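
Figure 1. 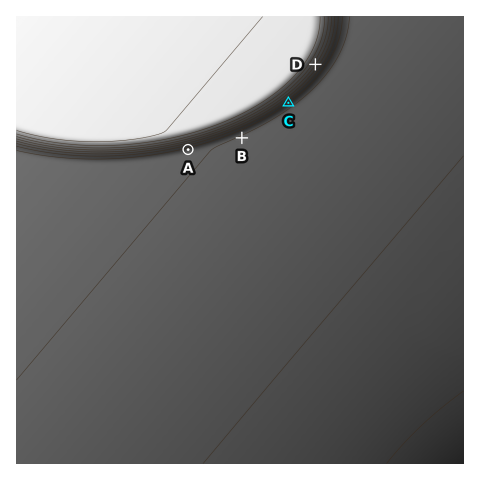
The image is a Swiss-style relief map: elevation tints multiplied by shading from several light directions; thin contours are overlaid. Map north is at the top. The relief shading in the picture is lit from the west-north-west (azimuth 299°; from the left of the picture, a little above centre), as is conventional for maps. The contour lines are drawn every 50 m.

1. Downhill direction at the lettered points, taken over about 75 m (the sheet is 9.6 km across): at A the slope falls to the S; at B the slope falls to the SE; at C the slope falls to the SE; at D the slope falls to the SE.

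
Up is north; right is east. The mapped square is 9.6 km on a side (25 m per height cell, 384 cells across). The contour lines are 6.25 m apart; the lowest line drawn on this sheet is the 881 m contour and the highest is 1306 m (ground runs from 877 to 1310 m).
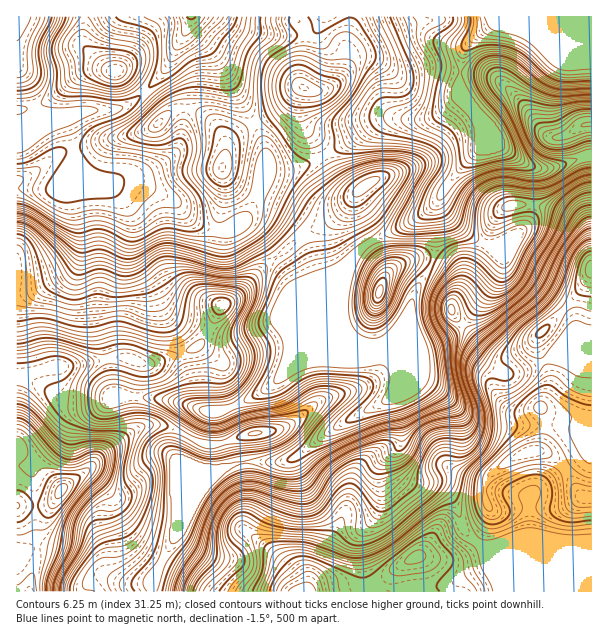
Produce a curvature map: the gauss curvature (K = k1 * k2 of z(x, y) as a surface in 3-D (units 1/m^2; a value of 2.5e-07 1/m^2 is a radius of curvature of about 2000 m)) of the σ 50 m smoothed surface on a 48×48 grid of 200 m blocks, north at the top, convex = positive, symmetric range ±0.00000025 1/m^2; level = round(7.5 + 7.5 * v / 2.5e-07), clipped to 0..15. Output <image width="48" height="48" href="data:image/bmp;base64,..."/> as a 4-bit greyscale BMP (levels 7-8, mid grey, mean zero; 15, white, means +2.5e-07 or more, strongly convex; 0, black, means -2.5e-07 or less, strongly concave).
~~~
<image width="48" height="48" href="data:image/bmp;base64,Qk32BAAAAAAAAHYAAAAoAAAAMAAAADAAAAABAAQAAAAAAIAEAAATCwAAEwsAABAAAAAAAAAAAAAAABEREQAiIiIAMzMzAERERABVVVUAZmZmAHd3dwCIiIgAmZmZAKqqqgC7u7sAzMzMAN3d3QDu7u4A////AHYc+XeHiGa6h3d5mIiId3eId4eHeIiIiIdHqYd3iGaJd4iHeJh3ZneHd3eHeIiIiId3d4h3d2Z2Vol3eJh2VmiIiIiIiIiIiHd5hoh3d3eGRYdneId5qHeJh4d3eIiHeHd3hnh3d4mneZVXeHdoqZiId4hmeIh3eHd1eXd3d3iGnuhneHVnh4iHiXdoh4h3eId2e4iYd3d2jel3d3V4h3h3h2aLh3d4h4d4eJeZh3d1acqHd4eKh4h4hlaYh3d3iHh7toRYiHh3RomHd3eIh3eIl3eGiIiHiHh4hZZIiXd3dEVomHiYd2dmh2a4eIiHeHdlZvx5d3h2Z1RZuneaiHdUmkKZh3d3eIdnmNpXiKuJl4dmd1V5l4rIq3mWiIh3iJh4hoc1eZZoYWmZhld3iKZHqneFV4h3iLmJhodVdzRUY6+7uHmId5YHynVkV3d4h6d4dpl4qoef+2iHVWeIhmiHh3qTiHd3d2Z3d5uGVUeshRWJdXh3d4mYdntkh4mHd1d3d5qHVmd3h0eap5uYd3iJmnZ2eIiHiHd3d4mHiId3i6d4hmiHdneIrGz4iYd3iHd4mGZ4mYd3erhnh2Z4d3d4h2/3eIZ3eHeJl1aIiHZ4eKhnd3d4iHd4mEqYd3Z4iIeIh3eIh3Z4dnhmd4iHd3eIqwJ5doh4h4d3iId3iIh3ZVmHd4h3ZVd3dgBXZ6uHh4d3iId3iIh3VVqoiIh3QzZ1L2JXeZiHh3d3d3eHeId3nbiIiIh3S8SEL/Z2eHZWeHd3d4d3d3eJr+dniIh3X/eFL/d2iHdlZ3d3h4h3d3eIiGRXiId3XPaXN4iHvHd1Z4d3d4h3eIZniFNXiId3aLZmVleIvYd3eod4Z3d3eZd4modmd4d3Zap2Vmh3qnd4r5h4Z3eIiJh3iYh2h3d3dFiHRXdXh2d4v9l3d4iJl2eHeIiHd3d3hjWHdnQ2eJqHeNl4iHd4h2iHd4mId3d3h2WZiIZoebuGVWaIiHd4h3iHd4iId3d3iIeImoeamGRXdyaIh3eId3iHZ3d3eId4iHd3mXeru2AGl1iIh3iIh3eHeHd4d4d5mIh4mWWbuWRGrIeIh3eIiHd4mYeId3d4mruXd0NZl63Je3d3d3eIiHd4mIiId3dmebuXdlV2ZEZ1AJh4d3d4h3iHeHeId3dmd3d3d3iouASFOYh4d3h3iHiHeIeIeId3eHd3d3eIuo/7h4d3h3d2i4d3iId4d3d3iId3h3d4qJuGdnd3h3iIeod3iHdnd3Z4iId3d3d4lnd2q3d3eId4iId3h3d3h3h3eId3d4d3ZHdUmnZWd4dlVoiIh3d4mYmoeIiIiIdodWZWd5l3h3nJZnd3iHd4mYeIeIeIeIV8p2eslpmHeHm6h4h3eId4iYh3Z3eIeGN+yXi6h3d4d3eIh3d3eHd3iHiHeId3iHVpl2eIh3aKmHd3d4iHd3d4dnh4iIiIdohGZmeIeHd4iHeHd3iHh4d4dneIh3d3d3Zod3d4d4iXV3iHd4d4eIeImYeHd3h3ebhoh3eIdw=="/>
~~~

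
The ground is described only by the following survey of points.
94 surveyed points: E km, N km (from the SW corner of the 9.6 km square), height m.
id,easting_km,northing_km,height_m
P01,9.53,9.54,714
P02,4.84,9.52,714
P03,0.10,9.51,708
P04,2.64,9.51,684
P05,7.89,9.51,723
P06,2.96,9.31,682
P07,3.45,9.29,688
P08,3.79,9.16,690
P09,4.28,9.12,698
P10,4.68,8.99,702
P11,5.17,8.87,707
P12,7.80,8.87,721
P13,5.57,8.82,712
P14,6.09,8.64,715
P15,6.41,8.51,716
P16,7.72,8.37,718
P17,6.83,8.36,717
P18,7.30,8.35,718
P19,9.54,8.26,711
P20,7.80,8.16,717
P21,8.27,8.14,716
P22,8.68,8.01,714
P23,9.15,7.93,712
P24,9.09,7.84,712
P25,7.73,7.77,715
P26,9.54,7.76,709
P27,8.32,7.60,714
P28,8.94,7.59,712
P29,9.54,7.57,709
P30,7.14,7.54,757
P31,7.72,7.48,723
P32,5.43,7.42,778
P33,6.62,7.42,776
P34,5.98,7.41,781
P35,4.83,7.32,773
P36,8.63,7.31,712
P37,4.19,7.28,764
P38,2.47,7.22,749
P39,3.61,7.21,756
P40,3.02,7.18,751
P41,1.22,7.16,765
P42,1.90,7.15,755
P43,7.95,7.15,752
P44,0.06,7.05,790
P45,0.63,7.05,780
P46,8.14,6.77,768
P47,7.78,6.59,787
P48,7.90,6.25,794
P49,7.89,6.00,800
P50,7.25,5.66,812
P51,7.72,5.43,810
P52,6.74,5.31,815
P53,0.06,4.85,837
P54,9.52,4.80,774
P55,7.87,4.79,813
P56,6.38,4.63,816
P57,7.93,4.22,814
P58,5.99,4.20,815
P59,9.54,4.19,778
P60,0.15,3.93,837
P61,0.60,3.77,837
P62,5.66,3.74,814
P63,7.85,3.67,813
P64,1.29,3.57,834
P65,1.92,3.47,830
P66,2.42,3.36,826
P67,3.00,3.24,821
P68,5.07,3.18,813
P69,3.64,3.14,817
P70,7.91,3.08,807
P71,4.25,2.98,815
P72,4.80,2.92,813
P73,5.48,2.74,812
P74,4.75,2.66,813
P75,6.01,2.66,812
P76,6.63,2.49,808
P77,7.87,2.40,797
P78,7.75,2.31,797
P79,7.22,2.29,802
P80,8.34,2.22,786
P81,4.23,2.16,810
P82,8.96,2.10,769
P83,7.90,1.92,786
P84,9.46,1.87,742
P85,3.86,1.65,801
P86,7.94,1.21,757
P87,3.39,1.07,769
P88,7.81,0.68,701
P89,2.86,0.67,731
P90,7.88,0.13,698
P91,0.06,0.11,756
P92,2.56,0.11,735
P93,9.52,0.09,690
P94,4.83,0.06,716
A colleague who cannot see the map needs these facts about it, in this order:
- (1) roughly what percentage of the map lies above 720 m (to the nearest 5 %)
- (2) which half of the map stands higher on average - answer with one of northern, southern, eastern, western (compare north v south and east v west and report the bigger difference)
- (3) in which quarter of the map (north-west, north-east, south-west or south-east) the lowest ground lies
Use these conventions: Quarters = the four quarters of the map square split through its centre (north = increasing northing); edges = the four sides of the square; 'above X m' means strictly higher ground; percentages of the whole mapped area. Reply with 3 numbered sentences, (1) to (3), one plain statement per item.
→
(1) Ground above 720 m makes up about 80 % of the sheet.
(2) Taken as a whole, the southern half is higher than the northern.
(3) The lowest ground is in the north-west quarter.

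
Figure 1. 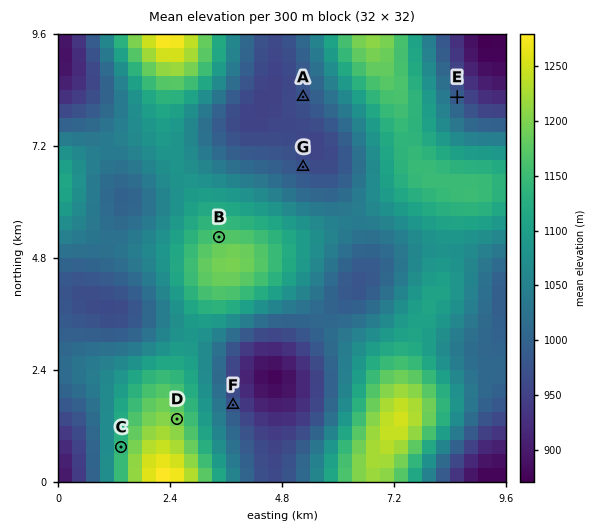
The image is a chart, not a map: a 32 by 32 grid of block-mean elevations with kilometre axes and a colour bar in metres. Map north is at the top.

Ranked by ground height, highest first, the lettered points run B C A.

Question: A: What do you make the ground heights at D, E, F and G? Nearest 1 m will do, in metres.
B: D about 1192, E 988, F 978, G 974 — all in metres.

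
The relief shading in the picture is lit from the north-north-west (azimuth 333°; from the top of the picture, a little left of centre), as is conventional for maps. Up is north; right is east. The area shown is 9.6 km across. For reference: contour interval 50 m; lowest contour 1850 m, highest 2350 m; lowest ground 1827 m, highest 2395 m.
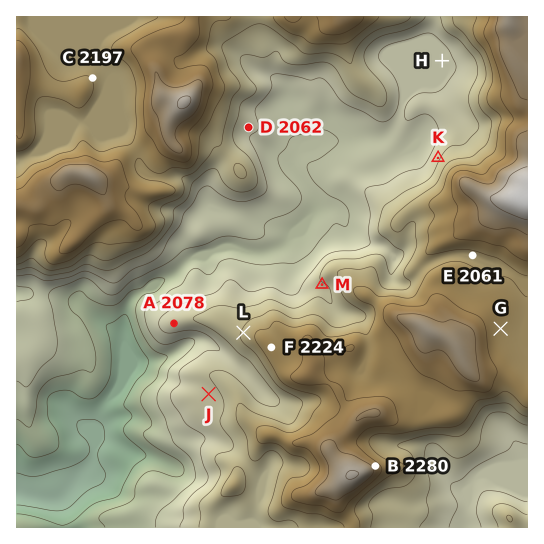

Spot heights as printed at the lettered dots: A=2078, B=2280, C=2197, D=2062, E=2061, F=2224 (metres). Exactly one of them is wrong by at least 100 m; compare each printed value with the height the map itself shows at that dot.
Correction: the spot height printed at E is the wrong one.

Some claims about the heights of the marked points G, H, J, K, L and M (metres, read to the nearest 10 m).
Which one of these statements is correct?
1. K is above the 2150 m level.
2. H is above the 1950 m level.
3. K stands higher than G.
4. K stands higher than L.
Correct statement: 2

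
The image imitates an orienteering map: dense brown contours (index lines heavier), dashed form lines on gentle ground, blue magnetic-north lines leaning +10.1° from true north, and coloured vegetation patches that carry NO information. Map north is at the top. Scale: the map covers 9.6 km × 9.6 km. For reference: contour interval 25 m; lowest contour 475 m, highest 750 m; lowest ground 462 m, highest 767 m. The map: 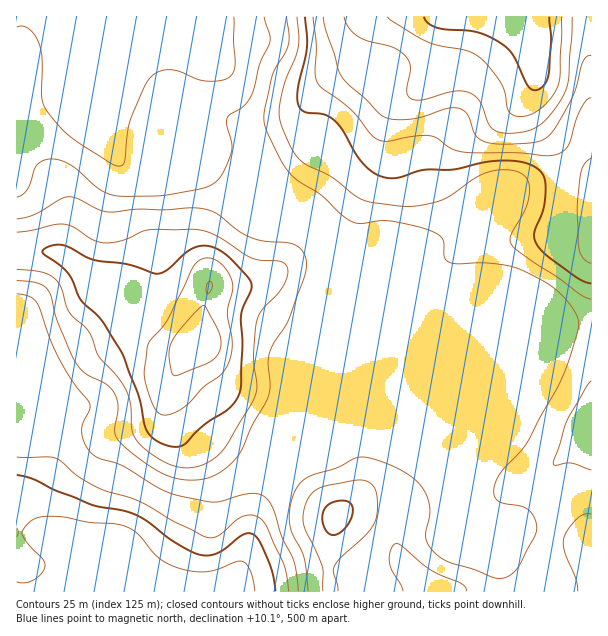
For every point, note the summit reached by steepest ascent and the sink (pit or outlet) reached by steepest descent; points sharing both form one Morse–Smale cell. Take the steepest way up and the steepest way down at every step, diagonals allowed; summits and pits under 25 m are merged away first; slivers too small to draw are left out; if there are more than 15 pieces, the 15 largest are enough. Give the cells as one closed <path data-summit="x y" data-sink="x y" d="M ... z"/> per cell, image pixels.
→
<path data-summit="524 17" data-sink="17 18" d="M524 16l-507 0-1 94 10 0 26-9-2-48-2-11 55 56 14 29 11 3 48 2 24 13 33 6 13 6 31 38 47 42 4 11 2 21 2 4 13 13 11 4 40 40 62 150 8 44 4 2 28 0 12 4 14-1 25 6 5-19-2-48 15-16 11-4 14-2 0-207-7-4-18 0-33 1-39 8-19 0-12-10-8-13-14-26-4-15 0-16 2-9 12-16 31-12 14-7 22-16 11-12 6-15 0-20-2-21-8-12z"/><path data-summit="198 344" data-sink="17 18" d="M48 42l2 11 2 48-20 8-16 2 0 140 35 1 11 2 15 11 27 25 18-8 21-2 18 6 34 18 7 8-2 29-18 18-10 19 0 8 41 47 29 18 34 15 52-125 2-84-6-20-47-42-29-36-6-5-42-9-24-13-29 0-30-5-14-29z"/><path data-summit="198 344" data-sink="75 591" d="M51 252l-35 0 0 135 28-3 8 8 4 9 4 15-5 42-7 18-12 19-5 14 5 13 9 10 21 6 20 11-1 21-7 22 150-2 14-26 8-25 4-27 6-18 12-20 4-9-34-14-29-18-41-47 0-8 10-19 18-18 0-32-5-5-28-15-24-9-21 2-18 8-35-31z"/><path data-summit="338 518" data-sink="17 18" d="M330 270l-2 8 0 63-51 124 13 9 48 43 6-5 9 0 40 14 3 19 6 15 30 32 116-4-2-33 3-20-25-6-14 1-12-4-28 0-4-2-8-44-62-150-40-40-11-4z"/><path data-summit="524 17" data-sink="75 591" d="M591 16l-66 0 1 8 8 12 2 21 0 20-6 15-11 12-22 16-14 7-31 12-8 10-6 15 1 22 12 27 13 21 9 8 22 2 39-8 33-1 18 0 7 2z"/><path data-summit="338 518" data-sink="75 591" d="M278 466l-2 1-16 27-18 70-10 21-7 7 207-1-30-31-6-15-3-19-40-14-9 0-6 5-48-43z"/><path data-summit="524 17" data-sink="75 591" d="M44 384l-28 5 0 202 61 1 8-22 1-21-20-11-21-6-9-10-5-10 5-17 18-33 4-19 0-38-6-13z"/><path data-summit="524 17" data-sink="75 591" d="M591 446l-7 0-17 6-15 16 2 48-4 17 4 3 28 7 7 18 2 16z"/><path data-summit="338 518" data-sink="75 591" d="M552 535l-4 4-2 16 0 18 3 16-7-1-78 3 127 1 1-14-3-8 0-9-7-18z"/>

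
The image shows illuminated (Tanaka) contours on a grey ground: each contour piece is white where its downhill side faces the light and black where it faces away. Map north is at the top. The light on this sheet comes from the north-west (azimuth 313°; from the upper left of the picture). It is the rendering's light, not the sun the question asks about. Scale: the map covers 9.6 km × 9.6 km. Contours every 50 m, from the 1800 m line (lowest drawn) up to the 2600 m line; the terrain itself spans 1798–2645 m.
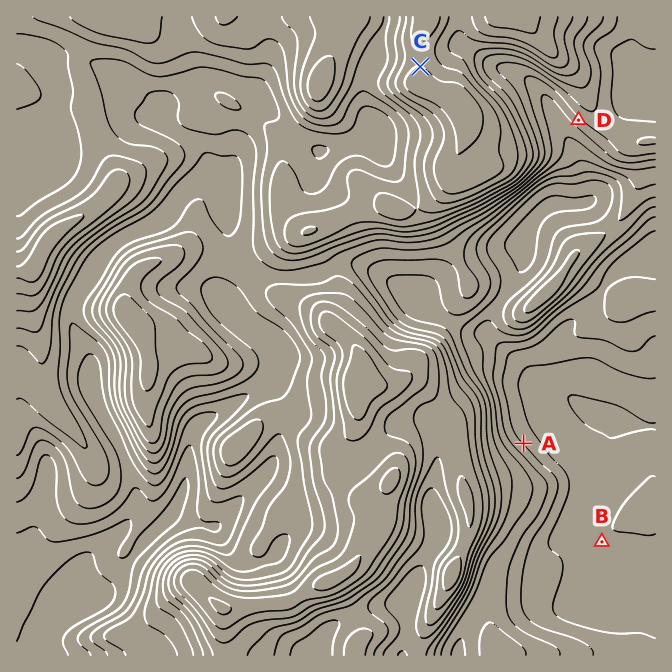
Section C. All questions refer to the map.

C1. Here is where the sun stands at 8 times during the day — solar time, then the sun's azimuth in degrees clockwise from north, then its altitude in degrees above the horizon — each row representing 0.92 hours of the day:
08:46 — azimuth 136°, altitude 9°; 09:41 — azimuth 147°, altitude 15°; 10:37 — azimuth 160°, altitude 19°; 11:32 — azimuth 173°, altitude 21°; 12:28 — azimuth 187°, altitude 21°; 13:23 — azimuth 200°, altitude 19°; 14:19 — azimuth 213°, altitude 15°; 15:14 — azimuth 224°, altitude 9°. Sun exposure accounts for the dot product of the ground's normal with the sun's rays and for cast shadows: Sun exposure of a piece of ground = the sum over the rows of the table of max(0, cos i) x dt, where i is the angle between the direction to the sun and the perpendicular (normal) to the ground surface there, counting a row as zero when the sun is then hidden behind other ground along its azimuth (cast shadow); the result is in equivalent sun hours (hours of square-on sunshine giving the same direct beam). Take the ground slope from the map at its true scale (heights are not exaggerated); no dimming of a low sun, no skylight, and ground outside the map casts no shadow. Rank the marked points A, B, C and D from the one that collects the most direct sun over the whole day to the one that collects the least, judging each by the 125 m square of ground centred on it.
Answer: D > B > C > A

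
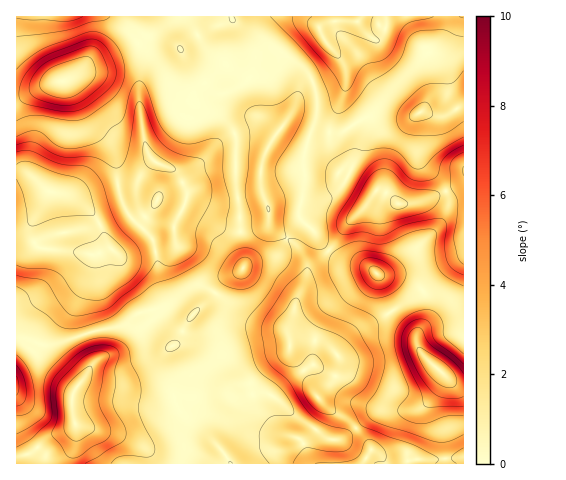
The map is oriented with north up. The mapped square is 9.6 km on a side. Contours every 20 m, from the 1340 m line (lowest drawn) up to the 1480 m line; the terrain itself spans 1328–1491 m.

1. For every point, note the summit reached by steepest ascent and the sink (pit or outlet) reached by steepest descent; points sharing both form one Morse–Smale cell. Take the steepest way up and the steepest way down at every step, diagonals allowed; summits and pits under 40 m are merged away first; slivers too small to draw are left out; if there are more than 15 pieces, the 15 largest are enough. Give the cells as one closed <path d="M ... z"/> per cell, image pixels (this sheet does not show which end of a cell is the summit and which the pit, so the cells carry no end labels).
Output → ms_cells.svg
<path d="M231 16l-214 0-1 213 11-2 6-7-2 14 5 11 4 3 37 4 14 3 21-6 8 7 7 2 37-8 11-6 0-21 14-30 7 0 18 7 23-2-2-17 2-42-6-13-15-15-2-9 6-8 22-9 7-7 5-11 1-11-7-18z"/><path d="M242 28l12 22 1 10-3 14-10 11-22 9-6 8 0 7 17 17 4 8 0 47 3 16 19-3 5 2 6 11 1 17 7 8 11 7 14-19 15 14 3 7 10 9 16-23 22-23 10-14 12 4 9 10 12 0 15-4 39-18-1-78-19 12-9 0-11-4-18 7-37-3-28 17-29-1 5-17 0-18-3-14-6-10-27-21z"/><path d="M288 239l-12 16-26 7-8 8-19 11-10 14-22 21-13 25-9 9 0 12 5 15 0 19 4 13 43 40 10 15 80-1-8-21-4-4-20-7-20-21-8-24 20-22 15-10 4-6-1-21 7-27 10-23 2-10-10-19z"/><path d="M463 16l-231 0 0 3 19 16 30 17 27 21 6 10 3 14 0 18-5 15 29 3 28-17 37 3 14-7 15 4 9 0 16-9 4-4z"/><path d="M423 290l-38 26-23 12-15 12-10 13 2 11-5 14-16 18 11 13 19 11 19 21 4 8 7 5 8 9 78-7 0-71-11-3-15-12-17-17-5-11 1-8 11-20 0-14z"/><path d="M169 306l-29 6-18 14-24 4-10 4 7 27-22 32-1 17 2 13 7 4 41 9 18 9 8 8 2 11 80 0-9-15-25-25-11-8-9-12-2-8 0-19-5-15 0-12 9-9 5-12 8-11z"/><path d="M186 206l-11 17 0 21-4 4-44 10-7-2-8-7-19 7 0 20-11 28 2 15 5 14 33-7 18-14 26-6 7 2 17 9 23-22 10-14 19-11 3-8-5-30-15-2z"/><path d="M463 183l-38 17-15 4-12 0-9-10-12-4-10 14-22 23-16 24 17 11 22 5 11 8 28 3 16 12 2-1 19-19 20-13z"/><path d="M330 252l-5 2-17 16-4 14-9 20-6 23 0 13 2 3 11-4 18 3 10 5 6 7 18-21 31-17 34-22 3-4-15-12-28-3-11-8-22-5z"/><path d="M32 221l-5 6-11 3 0 109 11 0 15 6 10 0 36-12-6-20 0-9 11-28 1-19-9-4-47-6-7-13z"/><path d="M88 333l-36 12-10 0-15-6-11 1 1 116 15-4 18-16 24-10-2-29 23-36 0-6z"/><path d="M463 258l-14 8-26 24 5 10 0 14-12 23 5 16 28 27 10 5 5-1z"/><path d="M290 348l-4 6-15 10-20 22 5 20 16 18 7 7 23 10 16-15 6-12 0-8-9-13-9-19-12-17z"/><path d="M76 424l-10 7-16 5-18 16-15 4-1 7 133 0-1-10-8-8-25-11z"/><path d="M323 403l1 11-6 12-16 15 10 23 152-1-1-6-77 6-8-9-7-5-4-8-19-21-12-6z"/>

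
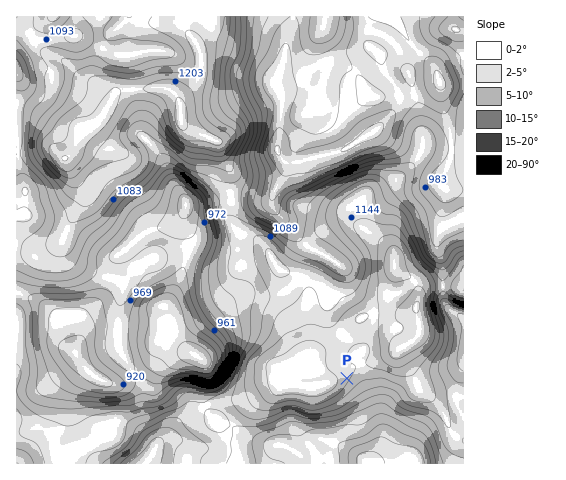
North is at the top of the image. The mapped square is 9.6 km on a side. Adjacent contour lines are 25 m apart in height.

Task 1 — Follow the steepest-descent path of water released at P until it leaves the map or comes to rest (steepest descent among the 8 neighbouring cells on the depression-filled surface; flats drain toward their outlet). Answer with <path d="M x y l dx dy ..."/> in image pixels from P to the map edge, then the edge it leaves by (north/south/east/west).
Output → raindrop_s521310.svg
<path d="M347 378l25 26 0 2 5 7 1 7 1 1 0 28-12 13-2 0 0 1"/>
exit: south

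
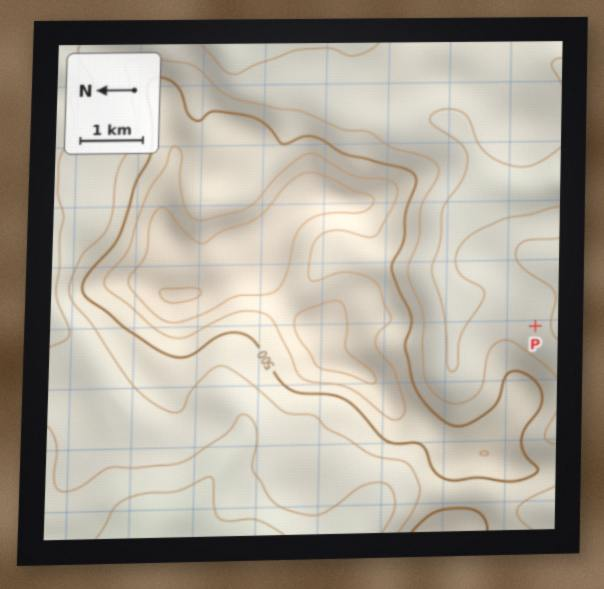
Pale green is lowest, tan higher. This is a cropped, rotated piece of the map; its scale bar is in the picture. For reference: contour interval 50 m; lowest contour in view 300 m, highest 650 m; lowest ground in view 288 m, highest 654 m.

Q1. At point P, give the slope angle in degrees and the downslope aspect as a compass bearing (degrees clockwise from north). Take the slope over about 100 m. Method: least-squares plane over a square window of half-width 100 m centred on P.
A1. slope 4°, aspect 169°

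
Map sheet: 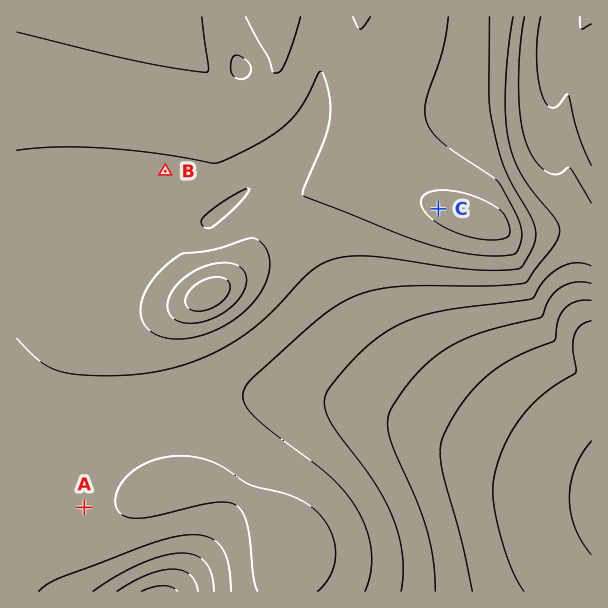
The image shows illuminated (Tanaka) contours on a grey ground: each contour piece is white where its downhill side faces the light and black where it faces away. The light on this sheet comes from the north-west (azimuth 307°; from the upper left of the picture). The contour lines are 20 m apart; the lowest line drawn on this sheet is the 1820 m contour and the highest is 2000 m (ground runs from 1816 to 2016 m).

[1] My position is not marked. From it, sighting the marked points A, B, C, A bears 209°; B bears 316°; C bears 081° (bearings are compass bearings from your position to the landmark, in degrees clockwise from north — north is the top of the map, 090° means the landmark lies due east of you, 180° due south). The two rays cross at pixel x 232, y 241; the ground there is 1955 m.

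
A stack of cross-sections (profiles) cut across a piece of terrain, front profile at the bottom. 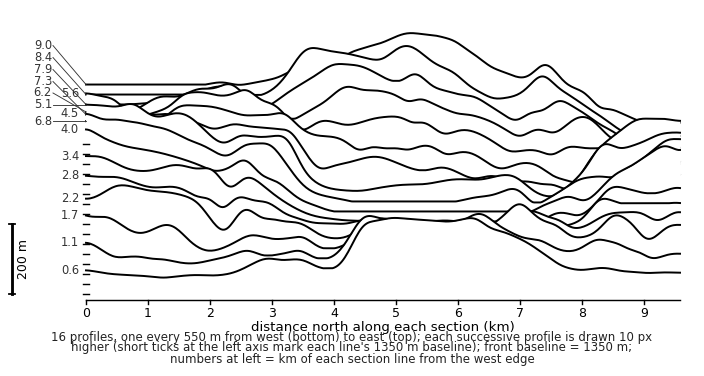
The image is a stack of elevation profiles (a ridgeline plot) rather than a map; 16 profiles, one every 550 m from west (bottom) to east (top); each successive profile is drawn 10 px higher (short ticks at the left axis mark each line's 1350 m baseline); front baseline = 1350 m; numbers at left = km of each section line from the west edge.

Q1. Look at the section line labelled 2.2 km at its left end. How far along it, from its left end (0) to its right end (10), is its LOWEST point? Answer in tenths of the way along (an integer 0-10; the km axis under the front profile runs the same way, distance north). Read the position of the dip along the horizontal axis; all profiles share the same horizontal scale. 4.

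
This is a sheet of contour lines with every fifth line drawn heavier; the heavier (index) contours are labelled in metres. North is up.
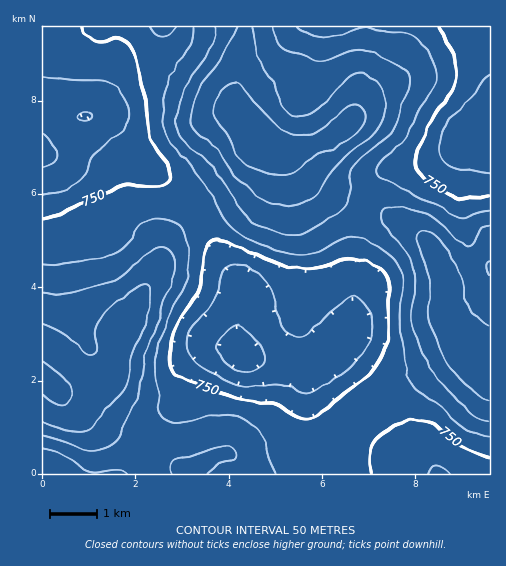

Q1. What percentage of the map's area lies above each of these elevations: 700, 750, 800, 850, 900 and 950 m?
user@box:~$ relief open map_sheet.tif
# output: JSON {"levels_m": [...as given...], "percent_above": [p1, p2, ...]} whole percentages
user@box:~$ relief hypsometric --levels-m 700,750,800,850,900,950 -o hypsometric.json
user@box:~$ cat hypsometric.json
{"levels_m": [700, 750, 800, 850, 900, 950], "percent_above": [88, 71, 50, 32, 16, 4]}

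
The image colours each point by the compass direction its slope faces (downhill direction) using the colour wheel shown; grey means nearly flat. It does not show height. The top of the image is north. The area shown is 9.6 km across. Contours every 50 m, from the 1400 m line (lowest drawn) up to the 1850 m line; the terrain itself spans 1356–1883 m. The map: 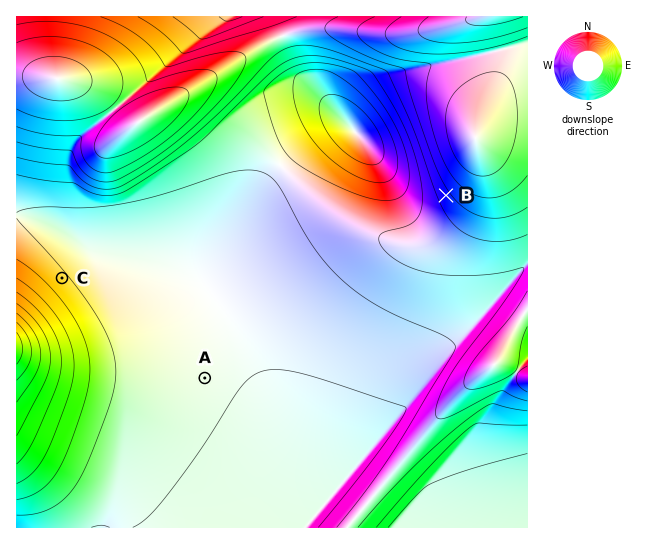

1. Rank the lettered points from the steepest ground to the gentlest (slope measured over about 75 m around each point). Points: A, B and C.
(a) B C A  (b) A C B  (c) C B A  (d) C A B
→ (a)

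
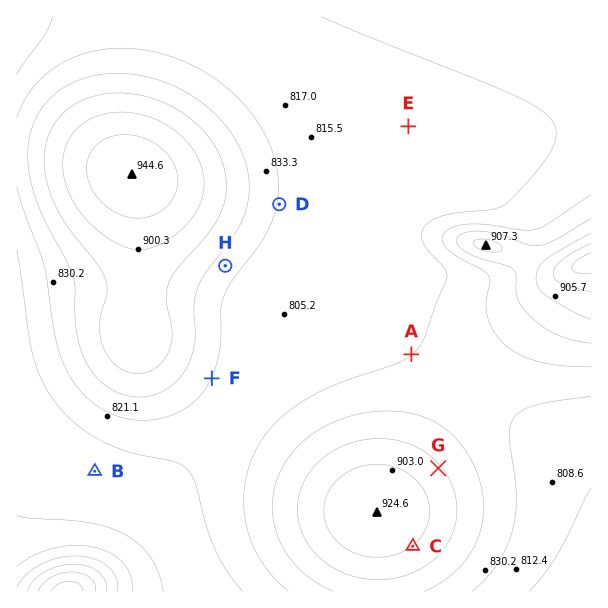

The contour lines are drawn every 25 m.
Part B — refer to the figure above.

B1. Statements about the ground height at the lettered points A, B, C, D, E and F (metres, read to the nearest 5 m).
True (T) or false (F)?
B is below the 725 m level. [F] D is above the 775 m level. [T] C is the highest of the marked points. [T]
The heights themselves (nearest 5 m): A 825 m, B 785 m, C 900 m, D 825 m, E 820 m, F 825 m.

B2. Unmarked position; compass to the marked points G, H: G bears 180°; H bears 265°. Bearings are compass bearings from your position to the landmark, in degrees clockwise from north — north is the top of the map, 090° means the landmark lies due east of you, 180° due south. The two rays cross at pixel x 438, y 247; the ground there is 840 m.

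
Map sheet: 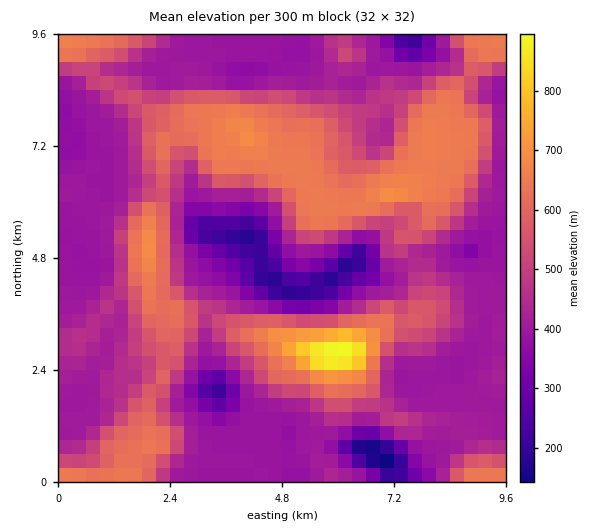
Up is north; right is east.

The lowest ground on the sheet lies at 140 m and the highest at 900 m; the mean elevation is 480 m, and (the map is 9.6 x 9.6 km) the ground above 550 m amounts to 28.3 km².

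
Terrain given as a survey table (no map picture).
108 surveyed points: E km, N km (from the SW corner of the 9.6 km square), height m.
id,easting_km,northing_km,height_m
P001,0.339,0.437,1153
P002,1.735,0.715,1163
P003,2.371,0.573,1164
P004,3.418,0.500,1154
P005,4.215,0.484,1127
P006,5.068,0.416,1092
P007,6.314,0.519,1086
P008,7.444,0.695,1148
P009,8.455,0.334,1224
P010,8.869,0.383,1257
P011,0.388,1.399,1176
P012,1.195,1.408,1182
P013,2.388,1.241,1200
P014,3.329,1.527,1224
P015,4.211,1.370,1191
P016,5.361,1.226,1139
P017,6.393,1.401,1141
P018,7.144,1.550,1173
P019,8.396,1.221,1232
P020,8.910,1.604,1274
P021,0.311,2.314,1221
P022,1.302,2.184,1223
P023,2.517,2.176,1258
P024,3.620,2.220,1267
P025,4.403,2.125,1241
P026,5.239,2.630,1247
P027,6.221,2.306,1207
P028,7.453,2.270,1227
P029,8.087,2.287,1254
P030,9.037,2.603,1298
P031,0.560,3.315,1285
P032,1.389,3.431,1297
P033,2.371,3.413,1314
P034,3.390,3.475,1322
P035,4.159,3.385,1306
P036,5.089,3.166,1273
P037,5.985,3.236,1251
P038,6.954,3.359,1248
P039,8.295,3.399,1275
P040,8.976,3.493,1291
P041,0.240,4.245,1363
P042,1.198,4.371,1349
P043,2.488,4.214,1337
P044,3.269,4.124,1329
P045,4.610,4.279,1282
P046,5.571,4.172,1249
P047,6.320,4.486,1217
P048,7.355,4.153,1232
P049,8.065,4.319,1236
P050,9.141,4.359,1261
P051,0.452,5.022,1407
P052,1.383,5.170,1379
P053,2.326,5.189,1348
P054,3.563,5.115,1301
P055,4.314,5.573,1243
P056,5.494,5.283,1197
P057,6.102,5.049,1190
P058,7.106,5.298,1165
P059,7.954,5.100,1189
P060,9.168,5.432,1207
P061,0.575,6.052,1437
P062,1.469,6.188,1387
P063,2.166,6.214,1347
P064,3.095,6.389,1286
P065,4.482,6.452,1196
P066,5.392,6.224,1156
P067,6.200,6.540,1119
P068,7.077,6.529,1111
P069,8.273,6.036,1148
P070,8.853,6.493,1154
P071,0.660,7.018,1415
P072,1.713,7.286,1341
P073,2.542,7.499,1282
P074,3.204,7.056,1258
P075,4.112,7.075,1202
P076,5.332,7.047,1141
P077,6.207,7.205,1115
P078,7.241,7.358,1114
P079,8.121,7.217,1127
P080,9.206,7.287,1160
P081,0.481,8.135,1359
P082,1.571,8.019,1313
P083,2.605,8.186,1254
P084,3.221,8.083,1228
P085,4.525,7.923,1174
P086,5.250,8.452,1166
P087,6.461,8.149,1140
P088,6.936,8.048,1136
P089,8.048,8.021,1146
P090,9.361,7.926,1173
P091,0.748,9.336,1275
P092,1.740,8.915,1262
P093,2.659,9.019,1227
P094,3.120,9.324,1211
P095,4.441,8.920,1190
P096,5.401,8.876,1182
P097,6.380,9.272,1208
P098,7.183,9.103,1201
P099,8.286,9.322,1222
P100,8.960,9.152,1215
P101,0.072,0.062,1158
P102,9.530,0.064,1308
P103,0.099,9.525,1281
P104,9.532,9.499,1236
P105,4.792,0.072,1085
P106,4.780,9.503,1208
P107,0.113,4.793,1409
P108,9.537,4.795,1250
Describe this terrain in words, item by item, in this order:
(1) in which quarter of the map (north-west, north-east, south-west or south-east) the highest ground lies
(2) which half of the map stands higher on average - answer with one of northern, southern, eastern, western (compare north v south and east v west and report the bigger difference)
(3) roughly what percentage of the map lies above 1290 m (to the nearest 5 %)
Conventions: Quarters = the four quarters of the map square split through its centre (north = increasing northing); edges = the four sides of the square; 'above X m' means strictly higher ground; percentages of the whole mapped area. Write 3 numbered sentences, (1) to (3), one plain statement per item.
(1) The highest point lies in the north-west quarter of the map.
(2) On average the western half of the map is the higher ground.
(3) Roughly 25 % of the ground is higher than 1290 m.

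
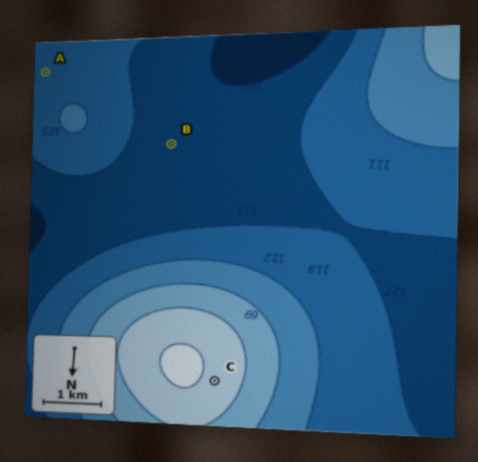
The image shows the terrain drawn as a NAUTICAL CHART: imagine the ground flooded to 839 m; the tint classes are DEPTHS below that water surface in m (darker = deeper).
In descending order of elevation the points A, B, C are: C A B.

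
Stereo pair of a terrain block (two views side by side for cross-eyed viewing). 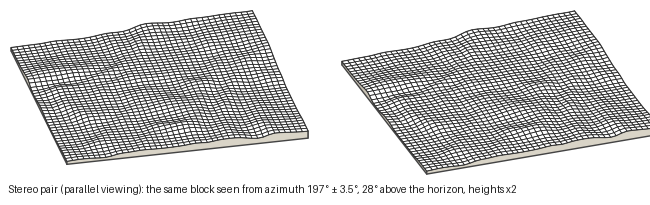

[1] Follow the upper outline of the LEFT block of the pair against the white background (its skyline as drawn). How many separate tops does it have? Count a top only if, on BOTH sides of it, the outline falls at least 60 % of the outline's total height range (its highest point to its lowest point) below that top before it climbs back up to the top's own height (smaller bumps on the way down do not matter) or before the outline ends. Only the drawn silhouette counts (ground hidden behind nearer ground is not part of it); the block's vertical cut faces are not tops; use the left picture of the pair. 0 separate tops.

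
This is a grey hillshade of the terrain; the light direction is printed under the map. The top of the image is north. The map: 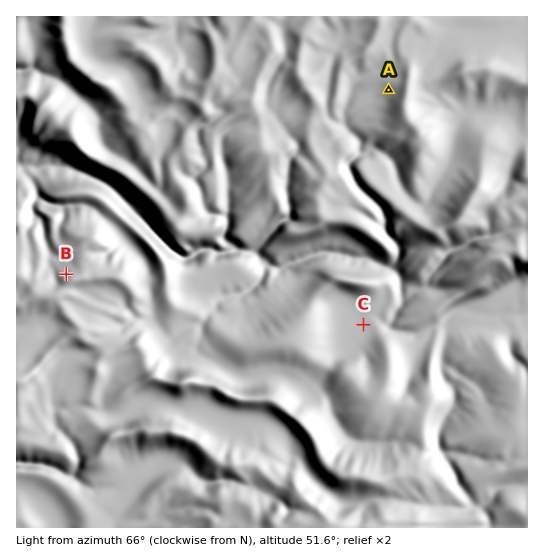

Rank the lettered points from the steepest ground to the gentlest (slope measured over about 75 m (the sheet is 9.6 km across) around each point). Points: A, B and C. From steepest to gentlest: B A C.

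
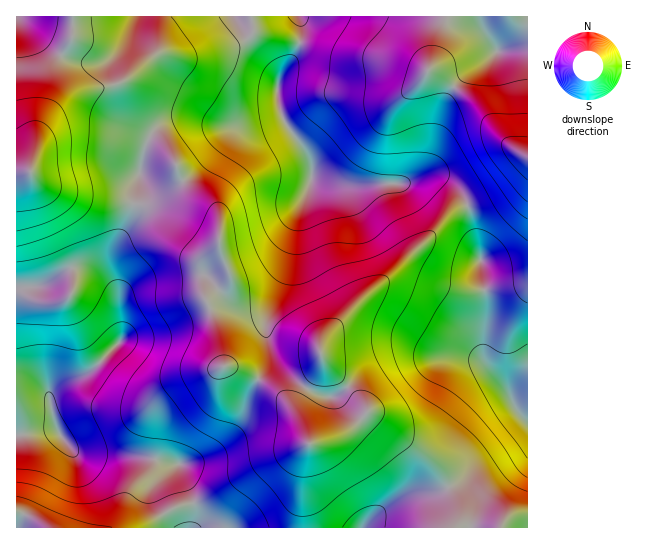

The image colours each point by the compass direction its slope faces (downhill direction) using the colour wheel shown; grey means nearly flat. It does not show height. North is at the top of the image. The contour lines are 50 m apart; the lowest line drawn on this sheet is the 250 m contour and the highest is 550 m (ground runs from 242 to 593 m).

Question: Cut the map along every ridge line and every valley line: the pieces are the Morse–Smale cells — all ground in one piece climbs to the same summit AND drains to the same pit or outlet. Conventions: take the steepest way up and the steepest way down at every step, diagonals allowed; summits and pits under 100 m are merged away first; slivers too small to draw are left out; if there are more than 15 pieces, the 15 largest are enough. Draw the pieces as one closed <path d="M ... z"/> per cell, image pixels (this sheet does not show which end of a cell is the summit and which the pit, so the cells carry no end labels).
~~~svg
<path d="M139 204l-6 2-2 13-16 28-4 12 0 11 8 27 2 42-28 30-8 6-26 9-10 10 7 33 13 20 9 6 7 2 53 1 40 8 17 43-2 21 262 0 4-6-2-12-6-19-12-22-17-17-55-39-4-10-35-36-6-10-1 8-22 40 0 10 4 16-11-22-13-16-37-22-18-5-12-52-5-12 0-3 22-21 0-5-10-31-13-1-37-26z"/><path d="M282 115l-1 2-14 6-25 4-16 0-33-8-22 1-12 5-10 12-5 13-9 53 23 6 11 6 37 26 13 1 10 31 0 5-22 21 0 3 5 12 11 49 2 4 17 4 31 17 16 17 12 20-2-20 22-40-1-19 4-8 42-43 25-20 59-62 16-6 1-4-6-10-10-10-16-7-14 1-20 7-30 1-29 0-28-5-2-2 0-12-3-8-24-35z"/><path d="M73 16l-57 1 0 510 175 1 4-6 0-15-17-43-40-8-60-3-7-4-11-14-8-21-3-13 2-10 8-7 26-9 8-6 28-30-2-42-8-27 0-11 2-9 18-31 4-14-44-5-28-7-22-9-10-11 6-28 2-18 14-33 3-28 16-28z"/><path d="M467 205l-17 8-59 62-28 22-39 41-4 8 0 7 8 14 28 28 9 12 2 6 55 39 17 17 12 22 6 19 2 12-2 6 44 0 8-11 19-3 0-92-9-9-11-22-16-18-8-14 3-56-6-42z"/><path d="M298 16l-224 0-2 22-16 28-3 28-14 33-2 18-6 22 1 8 9 9 32 12 28 5 33 3 10-54 5-13 10-12 12-5 22-1 33 8 16 0 15-2 24-8-4-32 3-8 13-19 7-15 1-20z"/><path d="M446 16l-147 1 2 6-1 20-7 15-13 19-3 8 0 13 8 25 24 35 3 8 0 12 2 2 28 5 29 0 30-1 20-7 14-1 16 7 10 10 8 12 29-13 29-25 1-9-17-11-14-14-14-22-13-12-42-29 7-11z"/><path d="M527 165l-13 15-16 12-30 14 13 55 6 42-3 56 8 14 16 18 11 22 8 8z"/><path d="M527 16l-80 0-12 43-7 11 42 29 13 12 14 22 14 14 16 10z"/><path d="M527 515l-16 1-8 7-2 4 26 1z"/>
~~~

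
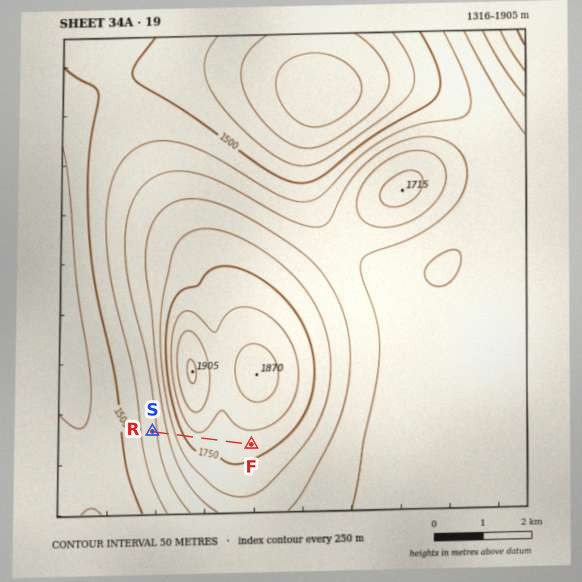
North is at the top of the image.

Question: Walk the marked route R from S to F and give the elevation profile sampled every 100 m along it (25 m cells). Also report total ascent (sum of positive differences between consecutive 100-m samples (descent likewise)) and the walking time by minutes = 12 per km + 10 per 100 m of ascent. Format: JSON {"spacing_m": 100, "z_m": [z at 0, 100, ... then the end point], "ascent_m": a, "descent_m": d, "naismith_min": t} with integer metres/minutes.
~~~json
{"spacing_m": 100, "z_m": [1586, 1601, 1620, 1646, 1676, 1708, 1737, 1761, 1778, 1786, 1787, 1783, 1775, 1769, 1766, 1769, 1773, 1776, 1777, 1777, 1776, 1775], "ascent_m": 213, "descent_m": 23, "naismith_min": 46}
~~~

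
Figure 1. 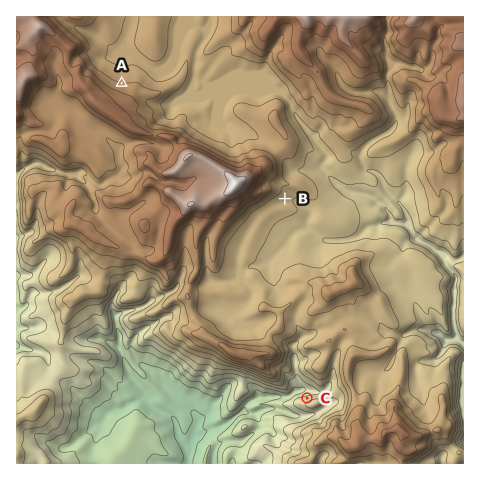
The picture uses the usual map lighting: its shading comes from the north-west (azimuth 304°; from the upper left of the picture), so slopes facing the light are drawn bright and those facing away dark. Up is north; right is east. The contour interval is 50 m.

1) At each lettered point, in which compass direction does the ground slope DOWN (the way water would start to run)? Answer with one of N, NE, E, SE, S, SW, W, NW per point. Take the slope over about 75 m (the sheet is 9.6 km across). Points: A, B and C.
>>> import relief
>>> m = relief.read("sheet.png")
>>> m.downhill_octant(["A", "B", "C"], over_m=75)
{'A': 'N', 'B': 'SE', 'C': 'N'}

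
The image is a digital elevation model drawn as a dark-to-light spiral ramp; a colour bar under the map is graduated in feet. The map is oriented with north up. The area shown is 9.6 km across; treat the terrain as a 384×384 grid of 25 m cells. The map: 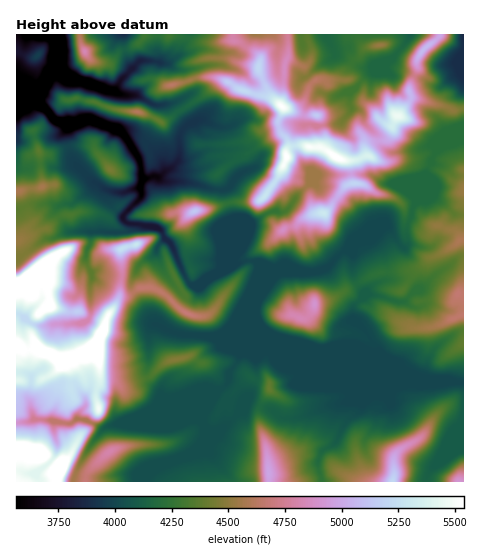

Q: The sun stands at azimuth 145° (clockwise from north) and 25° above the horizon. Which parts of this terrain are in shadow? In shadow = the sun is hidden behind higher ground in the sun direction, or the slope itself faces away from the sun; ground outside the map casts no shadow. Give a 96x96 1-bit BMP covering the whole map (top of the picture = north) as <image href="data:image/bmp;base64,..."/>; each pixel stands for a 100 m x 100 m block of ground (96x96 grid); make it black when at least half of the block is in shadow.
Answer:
<image width="96" height="96" href="data:image/bmp;base64,Qk2+BAAAAAAAAD4AAAAoAAAAYAAAAGAAAAABAAEAAAAAAIAEAAATCwAAEwsAAAIAAAAAAAAA////AAAAAAAAAAAAAAAIAAAAAAwAAAAAAAAAAAAHAB4AAAAAAAAIAAACAB4BgAAAAAAIAAAAAB8BgwAAAAAYAAAAAB8AwYAAAAAYAAAAAAcAwcAAAAAYAAABAAAAwfAAAAAYAAADwAD4AP8AAAAQAAAD8ADQAH/wAAAQAAAD/ACAGD/AAAAQAAAD/gAA/gAAAAAQAAAB/gA8/wAAAAAwAAAAfwAADAAAAAAgAAAADgAAAAAAAAAAAAAAAAAAAAAAAAAAAAAAAAAAAAAAAAAAAAAAAAAAAAAAAAAAAAAAAAAAAAAAAAAAAAAAAAAAAAAAAAAAAAAAAAAAAAAAAAAAAAAAAAAAAAAAAAAAAAAAAAAAAAAAAAAAAAAAAAAAAAAAAAAAAAAAAAAAAAAAAAAAAAAAAAAAAAAAAAAAAAAAAAAAAAAAAAAAAAAAAAAAAAAAAAAAAAAAAAABfwAABAAAAAAAAAACD4AAAAAAAAAAAAAAD8AAAAAAAAAAAAAAD8AAAAAAAAAAAAAAD+AAAAAAAAAAAAAAD+AAAAAAAAAAAAAAB+AAAAAAAAAAAAAAAeAAAAAAAAAAAAAAAfAAAAAAAAAAAAAACfgAAAADAAAAAAAACfgAAAAHgAAAAAAAAfwAAAADwAAAAAAAAfwAAAABxwAAAAAAAPgAAAABxwAAAAAAAAAAAAgABwAAAACAAAAAABwADgAAAADAAAAAAA4AAAAAAADwAAAAAAMAAAAAAAD4AAAAAAAAAAAAAAD8AAAAAAAAAAAAAAD/AAAAAAAAAAAAAAD/wYAAAAAAAAAAAAD/8f4AAAAAAAAAAAD//P/gAAAYAAAAAAD////4AAAcAAAAAAA//f/+AAAcAAAAAAAf4P/8AAAMAAAAAAAHgH/wAAAAwAAAAAAAAB+AAAAH8AAAAAAAAAfAAAAH/AAAAAAAAADh/AAAPoAAAAAAAADz/8AAPuAAAAAAAAB7/8BwHvAAAAAAAAGx/wD4DPAAAAAAAAAQ/gD8ABgCAAAAAAAQ+AD8AAgAAAAAAAAY8AH+AAYAAAAAAAAAAAH/AAZAAAAAAAAAAAH/AAAAAAAAAAAAAAD/gAAAAAAAAAAAAAB/gAAAAAAAAAAAAAA/gAAAAAAAAAAAAAAfgADAAAAAAAAAAAAPwAAAAAAAAAAAAAAPwgAAAAAAMAwAAAAPj84AAAAAPywAAAAGH8wAAABAP/gAAAAAD8GAAADw//AAAAAAAAGAAAD4n4AAAAAPAAGAAAD8AAAAAAAHAAGQAAD8AAAAAAACA4CbAAD4AAfwAAAAA4AfAADwAD/gAAAAAAAfQABnEf/AAAAAgAAfwAAP//+AAAAAAAAP4AAH//wAAAAAAAAP8AAH/4EAgAAAAAAP8AAD/AGB+AyAAAAO+AAD8ADj//8AAYAA8AAAwAABz/wAAAAAYAAAwAAAAPAAAAAAAAAAcAAACABwAAAAGAAAeAAABwBgAAAAHAAA/AAAAAAAAAAAPgAA+AAAAAAAAAAAPwAO+AAAAAAAAAAOP4AO+AAAABAAAAAAH8A="/>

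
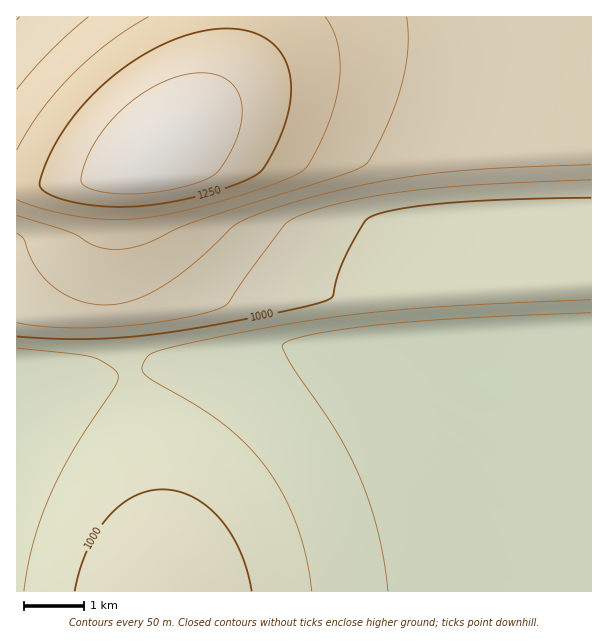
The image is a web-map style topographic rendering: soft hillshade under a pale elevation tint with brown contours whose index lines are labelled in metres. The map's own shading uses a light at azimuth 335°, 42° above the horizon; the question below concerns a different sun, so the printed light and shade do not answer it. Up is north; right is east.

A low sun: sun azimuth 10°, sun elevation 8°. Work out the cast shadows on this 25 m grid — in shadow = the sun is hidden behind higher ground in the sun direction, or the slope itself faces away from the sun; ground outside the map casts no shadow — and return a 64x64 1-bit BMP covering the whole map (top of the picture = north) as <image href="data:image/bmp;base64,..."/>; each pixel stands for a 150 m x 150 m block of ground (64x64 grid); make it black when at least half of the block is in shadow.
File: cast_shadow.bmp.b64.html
<image width="64" height="64" href="data:image/bmp;base64,Qk0+AgAAAAAAAD4AAAAoAAAAQAAAAEAAAAABAAEAAAAAAAACAAATCwAAEwsAAAIAAAAAAAAA////AAAAAAAAAAAAAAAAAAAAAAAAAAAAAAAAAAAAAAAAAAAAAAAAAAAAAAAAAAAAAAAAAAAAAAAAAAAAAAAAAAAAAAAAAAAAAAAAAAAAAAAAAAAAAAAAAAAAAAAAAAAAAAAAAAAAAAAAAAAAAAAAAAAAAAAAAAAAAAAAAAAAAAAAAAAAAAAAAAAAAAAAAAAAAAAAAAAAAAAAAAAAAAAAAAAAAAAAAAAAAAAAAAAAAAAAAAAAAAAAAAAAAAAAAAAA8AAAAAAAAAD/8AAAAAAAAP//4AAAAAAA////8AAAAAD///////4AAP/////////+//////////8A/////////wAAAAf/////AAAAAAAD//8AAAAAAAAABwAAAAAAAAAAAAAAAAAAAAAAP+AAAAAAAB///wAAAAAA////8AAAAAD/////gAAAAP//////AAAA////////wAD//////////v//////////Af////////8AAD///////wAAAAAH////AAAAAAAAAH8AAAAAAAAAAAAAAAAAAAAAAAAAAAAAAAAAAAAAAAAAAAAAAAAAAAAAAAAAAAAAAAAAAAAAAAAAAAAAAAAAAAAAAAAAAAAAAAAAAAAAAAAAAAAAAAAAAAAAAAAAAAAAAAAAAAAAAAAAAAAAAAAAAAAAAAAAAAAAAAAAAAAAAAAAAA=="/>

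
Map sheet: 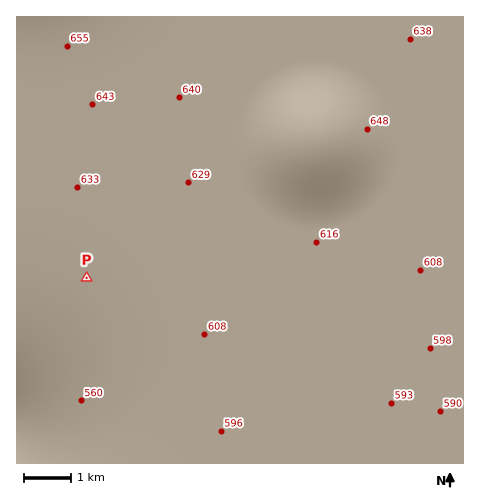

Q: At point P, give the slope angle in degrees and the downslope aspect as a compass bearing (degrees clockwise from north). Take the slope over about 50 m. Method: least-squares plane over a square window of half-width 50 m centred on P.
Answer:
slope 1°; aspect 187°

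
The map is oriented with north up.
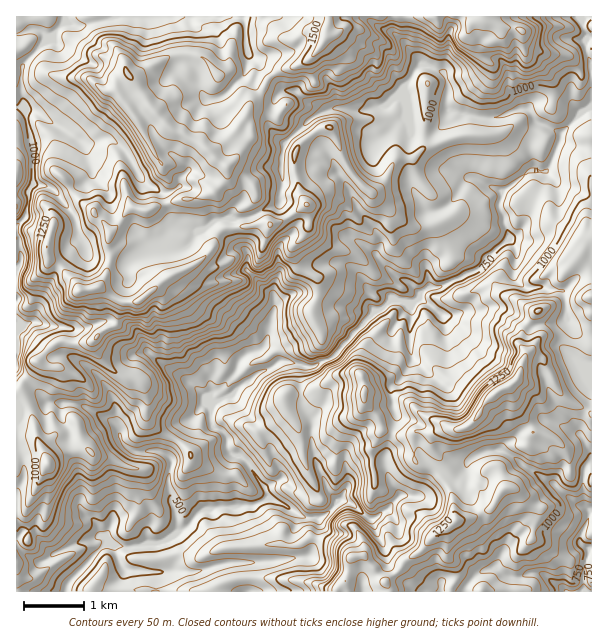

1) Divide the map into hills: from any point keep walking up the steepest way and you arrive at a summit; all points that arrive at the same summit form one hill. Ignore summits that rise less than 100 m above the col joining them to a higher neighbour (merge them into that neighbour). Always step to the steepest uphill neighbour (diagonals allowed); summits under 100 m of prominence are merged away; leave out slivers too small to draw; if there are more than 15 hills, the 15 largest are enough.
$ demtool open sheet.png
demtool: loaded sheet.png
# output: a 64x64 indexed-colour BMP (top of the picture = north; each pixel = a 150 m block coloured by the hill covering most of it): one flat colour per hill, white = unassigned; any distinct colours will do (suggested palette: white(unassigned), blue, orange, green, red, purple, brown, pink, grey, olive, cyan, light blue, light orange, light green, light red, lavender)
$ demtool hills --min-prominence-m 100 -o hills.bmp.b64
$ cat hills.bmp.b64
<image width="64" height="64" href="data:image/bmp;base64,Qk12CAAAAAAAAHYAAAAoAAAAQAAAAEAAAAABAAQAAAAAAAAIAAATCwAAEwsAABAAAAAAAAAA////ALR3HwAOf/8ALKAsACgn1gC9Z5QAS1aMAMJ34wB/f38AIr28AM++FwDox64AeLv/AIrfmACWmP8A1bDFABERERERERERERERERIiIiIiIiIiIiJmZmYiIiIiIiIhEREREREREREREREREiIiIiIiIiIiJmZmZmIiIiIiIiERERERERERERERERESIiIiIiIiIiJmZmZmZiIiIiIiIREREREREREREREREREREiIiIiIiJmZmZmZmZiIiIiIhERFRERERERERERERERERERIiIiImZmZmZmZmIiIiIiIRFVVREVVVVREREREREREREiIiIiZmZmZmZmZiIiIiIVFVVVVVVVVVVRERERERERESIiIiZmZmZmZmZmYiImZhVVVVVVVVVVVVEREREREREREiIiJmZmZmZmZmZmZmZmFVVVVVVVVVVVURERERERERESIiImZmZmZmZmZmZmZmZlVVVVVVVVVVUREREREREREREiIiJmZmZmZmZmZmZmZiVVVVVVVVVVVREREREREREREYIiIiJmZmZmZmZmZmYiJVVVVVVVVVVVERERERERERERiCIiIiImZmZmZmZmYiIhVVVVVVVVVVURERERERERERiIIiIiIiJmZmZmZmYiIiFVVVVVVVVVVRERERERERERGIgiIiIiIiImZmZmIiIiJVVVVVVVVVVVERERERERERGIiIiIIiIiIiZmZmIiIiIlVVVVVVVVVVEREREREREREYiIiIgiIiIiIiZiIiIiIiVVVVVVVVERERERERERERERiIiIiCIiIiIiIiIiIiIiJVVVVVVVERERERERERERERGIiIiIgiIiIiIiIiIiIiIlVVVVVVUREREREREREREREYiIiIiCIiIiIiIiIiIiIiVVVVVVURERERERERERERERiIiIiIIiIiIiIiIiIiIiJVVVVVERERERERERERERERiIiIiIgiIiIiIiIiIiIiIlVREREREREREREUQRERERGIiIiIiCIiIiIiIiIiIiIiVREREREREREREUREEREREYiIiIiIIiIiIiIiIiIiIiJREREREREREREUREQRERERiIiIiIgiIiIiIiIiIiIiIhERERERERERFERERBERERGIiIiIiIIiIiIiIiIiIiIiERERERERERFEREREQRERERGIiIiIiCIiIiIiIiIiIpkRERERERERFEREREREERERERGIiIiIIiIiIiIiIiIimRERERERFEREREREREREEREREYiIiIgiIiIiIiIiIiKZEREREREUREREREREREQRERERGIiIiCIiIiIiIiIiIpkRERREERRERERERERERBERERERiIiIIiIiIiIiIiIimRFEREREREREREREREREEREREREYiIgiIiIiIiIiIimZEURERERERERERERERERBEREREREYiCIiIiIiIiIiKZkRFEREREREREREREREREEREREREREREiIiIiIiIiIpmREUREREREREREREREREERERERERERESIiIiIiIiIpmZERFEREREREREREREREERERERERERERERIiIiIpmZmZkREUREREREREREREREERERERERERERERERIiIpmZmZmRERFEREREREREREREQRERERERERERERERERIimZmZmZERERRBEREURERERERBERERERERERERERERESIpmZmZkREREUEREREREUREQREREREREREREREREREREpmZmZmRERERERERERERFEQRERERERERERERERERERERmZmZmZEREREREREREREzQRERERERERERERERERERERIpmZmZmhERERERERERMzMzEREREREREREREREREREREiKZmZmaEREREREREREzMzMzMzERERERERERERERERESIpmZmZoRERERERERETMzMzMzMxERERERERERERERERIimZmZmhERERERERETMzMzMzMzEREREREREREREREREiIpmZkqoREREREREzMzMzMzMzMxERERERERERERERERIimSIiqhERERERETMzMzMzMzMxERERERERERERERERERIiIiKqERERERETMzMzMzMzMzERERERERERERERERERERIiIqoRERERETMzMzMzMzMzMxERERERERERERERERERESIiqhERERERMzMzMzMzMzMzERERERERERERERERERERIiKqERETMzMzMzMzMzMzMzERERERERERERERERERERESIqEREzMzMzMzMzMzMzMzERERERERERERERERERERERIioRMzMzMzMzMzMzMzMzMRERERERERERERERERERERESKjMzMzMzMzMzMzMzMzMxERERERERERERF3d3dxERERchMzMzMzMzMzMzMzMzMzMREREREREREREXd3d3d3F3d3EzMzMzMzMzMzMzMzMzMxERERERERERERd3d3d3d3d3cTMzMzMzMzMzMzMzMzMzERERERERERERF3d3d3d3d3dxMzMzMzMzMzMzMzMzMzEREREREREREREXd3d3d3d3d3EzMzMzMzMzMzMzMzMzERERERERERERF3d3d3d3d3d3cRMzMzMzMzMzMzMzMzERERERERERERd3d3d3d3d3d3dxETMzMzMzMzMzMzMzMRERERERERERF3d3d3d3d3d3dxEREzMzMzMzMzMzMzMRERERERERERF3d3d3d3d3d3d3ERERMzMzMzMzMzMzMxEREREREREREXd3d3d3d3d3d3cRERERERMzMzMzMzMzERERERERERERd3d3d3d3d3d3dx"/>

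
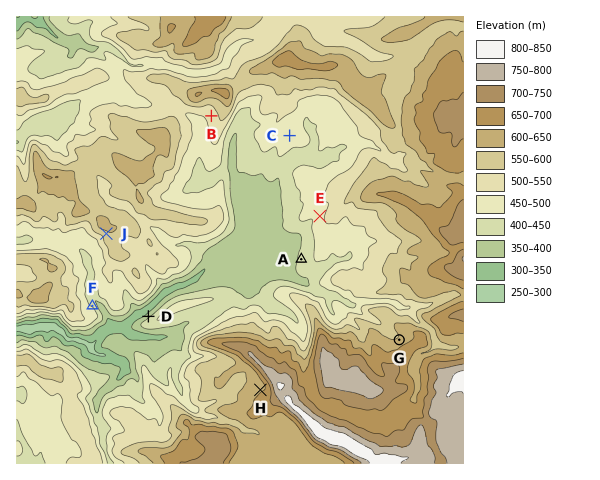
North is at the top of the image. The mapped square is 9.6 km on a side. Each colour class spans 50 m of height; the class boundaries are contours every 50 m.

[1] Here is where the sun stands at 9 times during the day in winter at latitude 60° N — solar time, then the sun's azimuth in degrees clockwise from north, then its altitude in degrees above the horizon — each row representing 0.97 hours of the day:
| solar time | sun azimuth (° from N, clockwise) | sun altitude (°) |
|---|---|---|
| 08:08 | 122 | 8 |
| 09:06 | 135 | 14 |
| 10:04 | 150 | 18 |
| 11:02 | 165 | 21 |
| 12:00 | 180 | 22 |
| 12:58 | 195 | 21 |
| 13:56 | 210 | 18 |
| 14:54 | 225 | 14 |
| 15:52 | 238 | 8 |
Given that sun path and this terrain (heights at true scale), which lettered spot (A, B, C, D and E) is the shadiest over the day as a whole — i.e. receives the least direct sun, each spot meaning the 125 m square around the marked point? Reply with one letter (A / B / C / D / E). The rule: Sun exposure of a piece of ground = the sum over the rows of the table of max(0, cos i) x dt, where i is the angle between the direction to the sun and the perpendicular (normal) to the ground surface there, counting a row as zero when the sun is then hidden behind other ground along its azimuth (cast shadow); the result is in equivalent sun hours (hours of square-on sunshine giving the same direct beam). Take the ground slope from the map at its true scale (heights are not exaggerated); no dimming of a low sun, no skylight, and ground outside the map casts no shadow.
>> D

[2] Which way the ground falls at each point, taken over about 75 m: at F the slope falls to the NE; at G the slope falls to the NW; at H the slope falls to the NW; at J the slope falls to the SW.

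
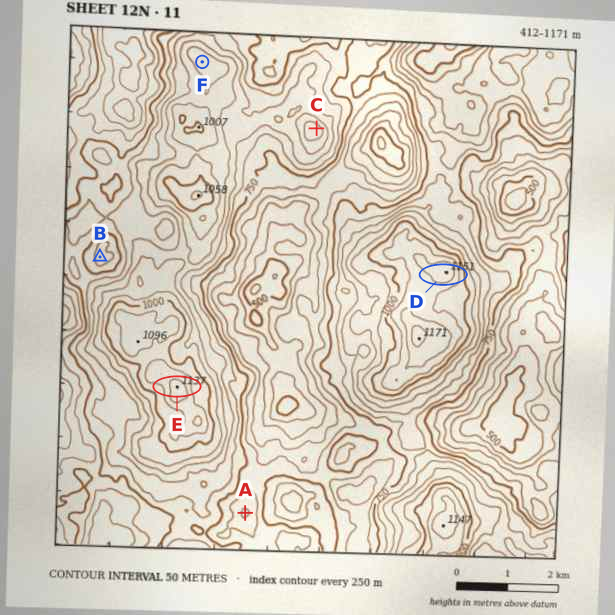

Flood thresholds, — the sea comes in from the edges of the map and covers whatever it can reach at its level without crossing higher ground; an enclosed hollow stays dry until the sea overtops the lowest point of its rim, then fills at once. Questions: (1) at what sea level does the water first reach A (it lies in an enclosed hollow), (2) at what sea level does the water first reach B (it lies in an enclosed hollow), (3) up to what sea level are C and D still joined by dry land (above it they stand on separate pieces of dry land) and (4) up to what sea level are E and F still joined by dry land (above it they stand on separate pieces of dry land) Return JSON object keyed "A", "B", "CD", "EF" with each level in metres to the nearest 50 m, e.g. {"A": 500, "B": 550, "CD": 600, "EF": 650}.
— {"A": 700, "B": 800, "CD": 750, "EF": 900}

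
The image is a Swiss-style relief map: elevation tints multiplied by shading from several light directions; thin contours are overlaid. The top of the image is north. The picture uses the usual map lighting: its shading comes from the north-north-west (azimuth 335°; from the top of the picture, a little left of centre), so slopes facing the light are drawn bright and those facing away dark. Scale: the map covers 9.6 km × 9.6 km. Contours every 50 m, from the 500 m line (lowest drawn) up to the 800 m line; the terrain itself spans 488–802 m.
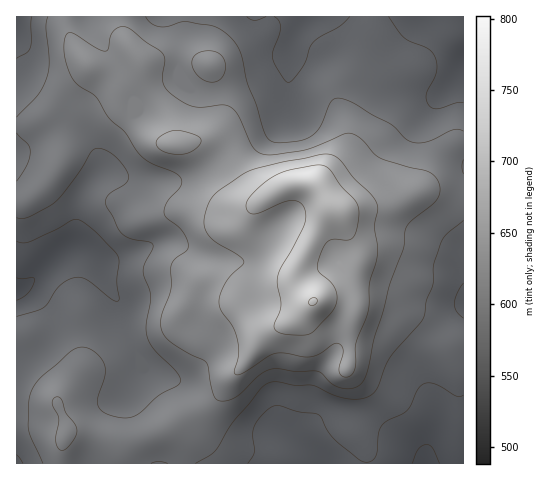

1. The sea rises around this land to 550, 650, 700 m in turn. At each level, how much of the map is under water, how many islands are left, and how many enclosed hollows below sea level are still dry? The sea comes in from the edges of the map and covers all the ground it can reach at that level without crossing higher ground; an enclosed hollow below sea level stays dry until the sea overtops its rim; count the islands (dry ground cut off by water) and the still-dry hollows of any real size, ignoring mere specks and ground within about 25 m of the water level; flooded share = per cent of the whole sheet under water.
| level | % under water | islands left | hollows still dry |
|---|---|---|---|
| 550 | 12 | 0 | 0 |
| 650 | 68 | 1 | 0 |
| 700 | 86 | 1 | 0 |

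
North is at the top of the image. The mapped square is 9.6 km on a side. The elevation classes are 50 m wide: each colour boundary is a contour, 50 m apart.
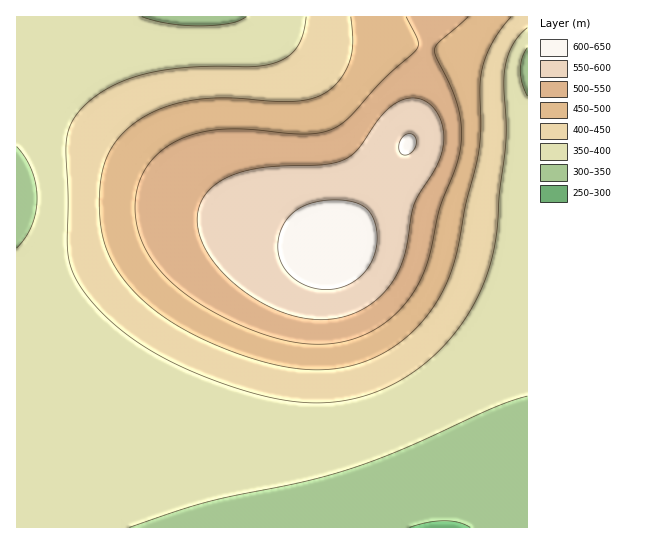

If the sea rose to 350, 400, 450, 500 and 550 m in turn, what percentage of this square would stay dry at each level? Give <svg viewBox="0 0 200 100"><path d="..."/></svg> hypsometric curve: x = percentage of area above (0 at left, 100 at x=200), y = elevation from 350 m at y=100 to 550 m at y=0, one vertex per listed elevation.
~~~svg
<svg viewBox="0 0 200 100"><path d="M180 100l-76-25-31-25-26-25-22-25"/></svg>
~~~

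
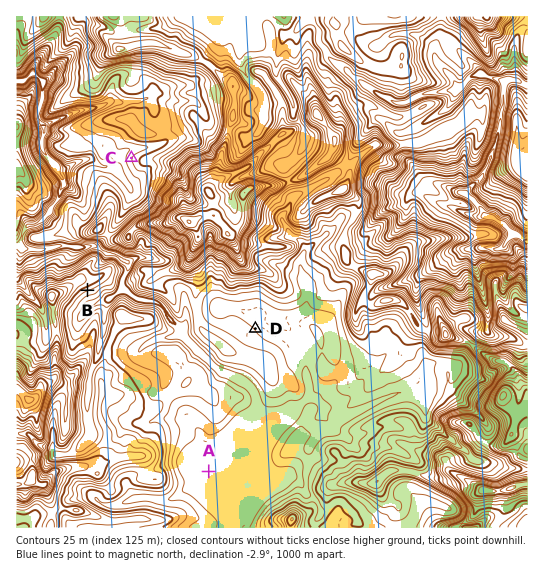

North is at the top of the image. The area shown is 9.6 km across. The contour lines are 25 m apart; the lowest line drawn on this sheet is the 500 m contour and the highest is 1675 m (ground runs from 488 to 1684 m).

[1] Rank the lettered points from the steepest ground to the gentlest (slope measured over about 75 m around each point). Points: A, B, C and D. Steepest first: B C D A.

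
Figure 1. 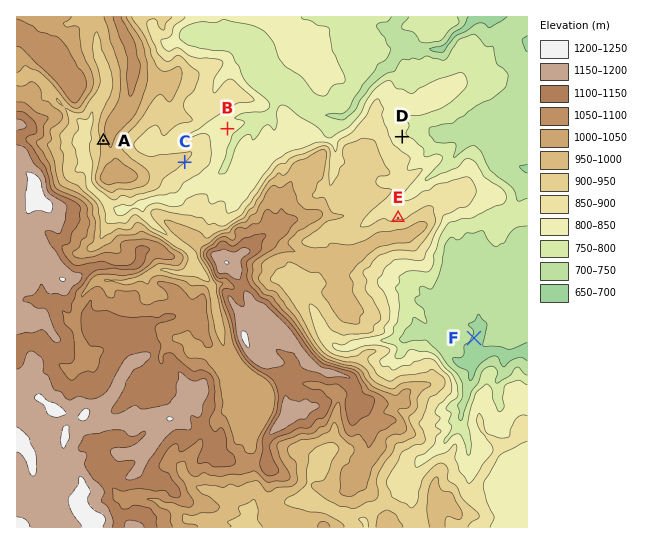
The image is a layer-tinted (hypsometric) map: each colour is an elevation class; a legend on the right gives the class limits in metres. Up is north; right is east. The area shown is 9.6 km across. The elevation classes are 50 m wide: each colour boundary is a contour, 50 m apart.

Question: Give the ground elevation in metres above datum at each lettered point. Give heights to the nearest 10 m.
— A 980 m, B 820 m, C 900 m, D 810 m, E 900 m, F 700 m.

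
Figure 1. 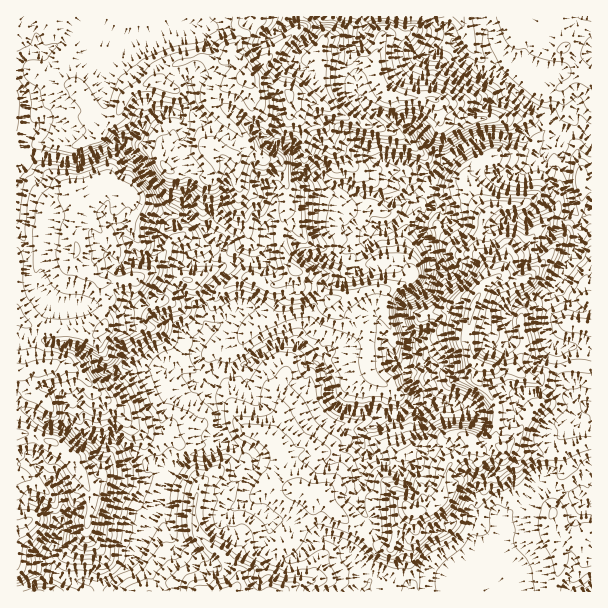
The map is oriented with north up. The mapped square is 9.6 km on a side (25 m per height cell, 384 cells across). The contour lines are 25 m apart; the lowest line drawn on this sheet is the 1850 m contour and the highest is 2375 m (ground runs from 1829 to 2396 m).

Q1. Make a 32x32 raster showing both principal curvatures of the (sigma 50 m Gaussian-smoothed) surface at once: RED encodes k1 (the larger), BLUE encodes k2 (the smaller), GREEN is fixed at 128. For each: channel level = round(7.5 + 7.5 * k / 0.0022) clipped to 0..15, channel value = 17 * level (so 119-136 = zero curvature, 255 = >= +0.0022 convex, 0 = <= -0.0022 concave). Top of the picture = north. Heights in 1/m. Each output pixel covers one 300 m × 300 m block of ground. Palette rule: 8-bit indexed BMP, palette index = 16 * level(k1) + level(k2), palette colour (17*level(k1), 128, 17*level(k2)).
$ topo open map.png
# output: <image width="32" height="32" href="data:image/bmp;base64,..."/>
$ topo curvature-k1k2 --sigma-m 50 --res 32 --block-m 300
<image width="32" height="32" href="data:image/bmp;base64,Qk02CAAAAAAAADYEAAAoAAAAIAAAACAAAAABAAgAAAAAAAAEAAATCwAAEwsAAAABAAAAAAAAAIAAABGAAAAigAAAM4AAAESAAABVgAAAZoAAAHeAAACIgAAAmYAAAKqAAAC7gAAAzIAAAN2AAADugAAA/4AAAACAEQARgBEAIoARADOAEQBEgBEAVYARAGaAEQB3gBEAiIARAJmAEQCqgBEAu4ARAMyAEQDdgBEA7oARAP+AEQAAgCIAEYAiACKAIgAzgCIARIAiAFWAIgBmgCIAd4AiAIiAIgCZgCIAqoAiALuAIgDMgCIA3YAiAO6AIgD/gCIAAIAzABGAMwAigDMAM4AzAESAMwBVgDMAZoAzAHeAMwCIgDMAmYAzAKqAMwC7gDMAzIAzAN2AMwDugDMA/4AzAACARAARgEQAIoBEADOARABEgEQAVYBEAGaARAB3gEQAiIBEAJmARACqgEQAu4BEAMyARADdgEQA7oBEAP+ARAAAgFUAEYBVACKAVQAzgFUARIBVAFWAVQBmgFUAd4BVAIiAVQCZgFUAqoBVALuAVQDMgFUA3YBVAO6AVQD/gFUAAIBmABGAZgAigGYAM4BmAESAZgBVgGYAZoBmAHeAZgCIgGYAmYBmAKqAZgC7gGYAzIBmAN2AZgDugGYA/4BmAACAdwARgHcAIoB3ADOAdwBEgHcAVYB3AGaAdwB3gHcAiIB3AJmAdwCqgHcAu4B3AMyAdwDdgHcA7oB3AP+AdwAAgIgAEYCIACKAiAAzgIgARICIAFWAiABmgIgAd4CIAIiAiACZgIgAqoCIALuAiADMgIgA3YCIAO6AiAD/gIgAAICZABGAmQAigJkAM4CZAESAmQBVgJkAZoCZAHeAmQCIgJkAmYCZAKqAmQC7gJkAzICZAN2AmQDugJkA/4CZAACAqgARgKoAIoCqADOAqgBEgKoAVYCqAGaAqgB3gKoAiICqAJmAqgCqgKoAu4CqAMyAqgDdgKoA7oCqAP+AqgAAgLsAEYC7ACKAuwAzgLsARIC7AFWAuwBmgLsAd4C7AIiAuwCZgLsAqoC7ALuAuwDMgLsA3YC7AO6AuwD/gLsAAIDMABGAzAAigMwAM4DMAESAzABVgMwAZoDMAHeAzACIgMwAmYDMAKqAzAC7gMwAzIDMAN2AzADugMwA/4DMAACA3QARgN0AIoDdADOA3QBEgN0AVYDdAGaA3QB3gN0AiIDdAJmA3QCqgN0Au4DdAMyA3QDdgN0A7oDdAP+A3QAAgO4AEYDuACKA7gAzgO4ARIDuAFWA7gBmgO4Ad4DuAIiA7gCZgO4AqoDuALuA7gDMgO4A3YDuAO6A7gD/gO4AAID/ABGA/wAigP8AM4D/AESA/wBVgP8AZoD/AHeA/wCIgP8AmYD/AKqA/wC7gP8AzID/AN2A/wDugP8A/4D/AKDBs5STpKiWlre1ttijx8a1pYaGl4aXhoeHh4d3l5WUyJSUhqa0dJeHhpWkx6SEdJaHhoSTpZR2h3eHd3eHpqelhKLH1oZ0hpaE5saVdaeWhJV0pfi1xoSFd4eHh5eVp8i4cOjHdnaFhbe2dZiGhpaGhbeWhKbGtKaFh3eGp6aXpbKgtOd2dYV1x5Z2hoWHd5e3l4WF2ejXk4R2h4aol4SV1qDH2IWWhoS3t4aFqJeYqKiFlbXWpcfHgpWFhZaFl6ejk8jHtpaWg6fXt5WFl5eGl5eUxnKlt7TCtJVzdZeXhIXG6KTIg4WGk4LGpYSXh5aVl4KktpWW1ce0x8a1t4a35uhxgJC1ppeXl3Olt5iHl5eWs7eWttfn98THhHaGp5WQsJOnpceWl4eYlLeXl4eHpsSykaOEtaRw03XWdIaXlOijlbjYl3WGh4Wmh3aXh6eAo6Ol5HCSgmH2hbbWlYWWk4Sl96aGhoeGhaeXl5eWt5GomMixtLbV96OExLSFhqfIyPiQoIN2hpeVlIOmmKeSpoeYpICllIT39+akpbbIhpShkPaVhXSVhpaXuIKTo5SWh6ej0MeGpuRydNdzdJSWprbHyMfH6LSFhYaXp5eFl4aHl9WwsaW41aaS1oKot5d2h3aWpYWipLaEhYaVloWFqIZ25qD6w5TnhZHnorejhnaHdpempZK2kqLHdJWmyLTG17fnsHC11/iVpaCChLiVh5eXp7Tp6JPH5rHn16XX1sRylKXW8rNztujW+KOCt6WGmKeWtYCxtnOTo5KCpdSBgpWlt6jFgMW0p7aB9oG1lJeHp4W2xKXEyKSDp6XVotamhnOGt4G0l7aFyLWw9rOFl4aWlpTHhpGxooa2hKXHdXWGlpSzoMZ0tqKSkvahlIWoh5eHl7jHsJDGg9imk8d1hpe1tLS0gpam6Pb0oMOzpYa4p5eX6KCzo9mj2JSE16WTk6SllISjuKaFdJWy0deDx7Wi18jDoOmllrTHtNWgkYS2p6W0sqDHxpWEhJWi15SxwtKg0KDnl5W4l7fkwbDVxqZyc6X0sICz6sa1hZWmk5eHh9izkLaYhKeV1bCyxqW2kdX39pDqx5CQsIKWhISUloeHh8eVkpOElLaS2ZLIpOT2pJCQpLem4/bXxYK3lYOXh4eHpsaWuKS4lpbHksm2pnSU2efn2cjXs4OTt5eWlZeHmIeGlsimhIaWyMe0ppSlhpa2dYaXh3WCpJeHl6eUhpeHd4eGlqe3pqfWpKRyp6ekx6eFc5WDo5SXh4aWlpeFloeHh4eGhYWFptZy1cLCyISTx6WWlJLGhZiHh6iGhpeHh4eHh4eHh4aFpceh49CywpDTwOKStZaGmIeHh4c="/>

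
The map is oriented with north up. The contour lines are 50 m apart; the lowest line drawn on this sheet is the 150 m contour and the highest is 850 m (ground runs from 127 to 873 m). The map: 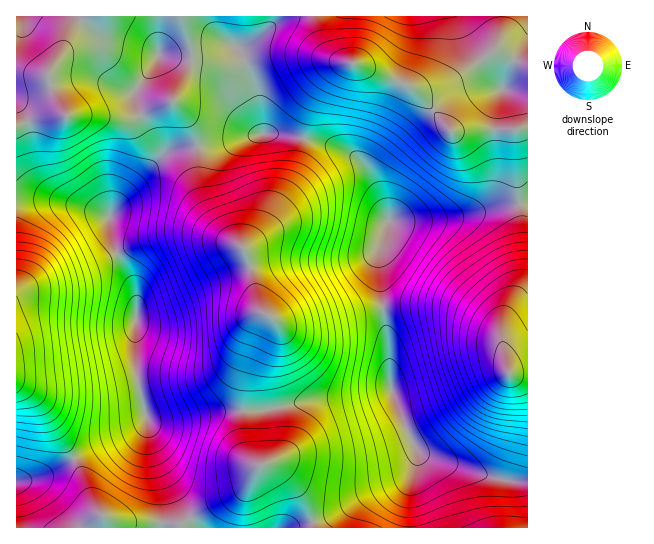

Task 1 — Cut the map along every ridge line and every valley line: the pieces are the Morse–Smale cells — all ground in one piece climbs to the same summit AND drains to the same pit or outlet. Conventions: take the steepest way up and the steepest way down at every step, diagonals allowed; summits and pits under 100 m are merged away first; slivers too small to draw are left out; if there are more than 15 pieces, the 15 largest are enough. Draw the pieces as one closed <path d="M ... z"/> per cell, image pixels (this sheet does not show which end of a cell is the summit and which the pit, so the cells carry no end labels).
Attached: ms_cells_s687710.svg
<path d="M519 204l-22 3-42 10-42 4-23-1-2 2-9 31 0 16 4 42 6 36 0 31 8 29 20 44-1 15-7 25 1 37 118-1 0-153-20-1-7-32 3-23 19-35 1-6-1-48z"/><path d="M275 133l-12 0-66 14 2 35 4 16 18 32 23 20 5 13 10 43 2 5 10 7-24 56-3 13 0 23 19 1 47-11 49-4 32-7-2-42-6-36-4-42 0-16 10-34-10-29-14-24-19-15-33-11z"/><path d="M181 16l-165 1 1 184 42 0 24 6 27 9 17-23 38-40 9-4 23-3-1-11-5-12-18-21 19-40-1-17z"/><path d="M197 147l-23 2-9 4-38 40-18 24 0 12 4 16 23 46 0 82 9 42 6 6 22 0 41-9 29-1 4-37 24-56-8-5-4-7-10-43-5-13-23-20-18-32-4-16 0-33z"/><path d="M315 16l-41 0-2 9-11 11-15 11-7 2 18 45 6 39 22 2 38 8 23 8 11 6 14 17 13 29 4 15 3 3 64-4 42-10 23-4-4-30-2-44-64 2-23-29-17-15-49-22-15-2-12-6-13-16z"/><path d="M47 200l-31 2 0 181 24 19 32 55 3 2 24-14 35-13 13-13-12-58 2-58-4-20-21-42-3-24-26-10z"/><path d="M391 389l-32 7-49 4-37 9-28 2-1 24 4 19 10 11 16 0 19 18 15 24 5 16 20-7 32-20 36-15 11-10 3-5 2-9-1-10-11-20z"/><path d="M243 411l-29 1-41 9-22 0-4-2 8 34 32 62 10 13 96 0 18-5-3-16-15-24-19-18-16 0-9-8-5-22z"/><path d="M527 16l-210 0-1 6 8 24 10 11 12 6 15 2 53 24 15 2 24-11 41-29 33 16z"/><path d="M273 16l-92 1 10 28 1 17-19 40 18 21 7 24 65-13-6-40-18-45 7-2 15-11 11-11z"/><path d="M146 420l-12 12-35 13-24 14 17 43 12 16 1 10 90 0-12-19-24-47z"/><path d="M495 51l-54 36-12 4-14-1 35 41 65-1 4 71 2 3 4 0 3-2 0-135z"/><path d="M74 459l-25 14-33 9 1 46 87-1 0-9-9-11z"/><path d="M17 384l-1 97 6 0 27-8 24-15-33-56z"/><path d="M414 467l-2 4-11 10-36 15-32 20-19 5-2 2 1 4 96 1 0-37 6-20z"/>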